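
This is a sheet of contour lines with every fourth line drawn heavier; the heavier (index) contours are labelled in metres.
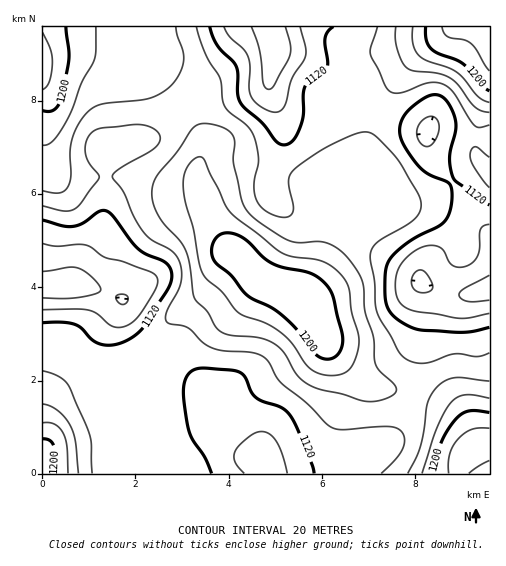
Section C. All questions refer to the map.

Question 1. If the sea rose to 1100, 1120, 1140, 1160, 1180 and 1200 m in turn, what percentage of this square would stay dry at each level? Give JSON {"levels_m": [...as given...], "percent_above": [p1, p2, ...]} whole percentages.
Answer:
{"levels_m": [1100, 1120, 1140, 1160, 1180, 1200], "percent_above": [91, 78, 50, 28, 15, 7]}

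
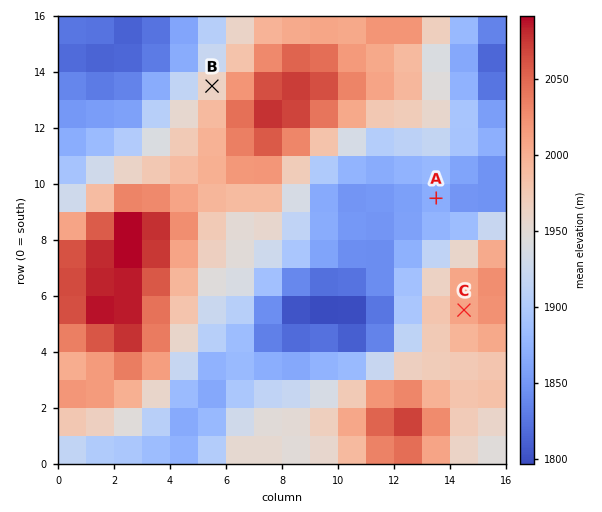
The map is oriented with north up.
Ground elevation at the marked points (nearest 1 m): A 1872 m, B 1962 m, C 2008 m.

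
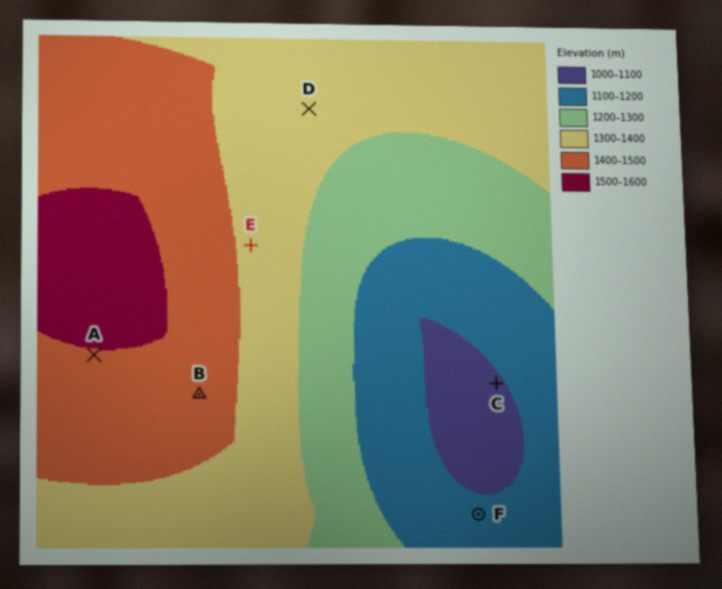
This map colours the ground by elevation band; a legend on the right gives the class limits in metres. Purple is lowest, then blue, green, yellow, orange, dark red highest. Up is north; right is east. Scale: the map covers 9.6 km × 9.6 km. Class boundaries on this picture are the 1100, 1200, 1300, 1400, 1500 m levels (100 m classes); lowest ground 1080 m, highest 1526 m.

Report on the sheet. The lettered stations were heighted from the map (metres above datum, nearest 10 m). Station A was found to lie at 1500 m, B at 1450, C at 1090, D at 1340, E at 1380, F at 1110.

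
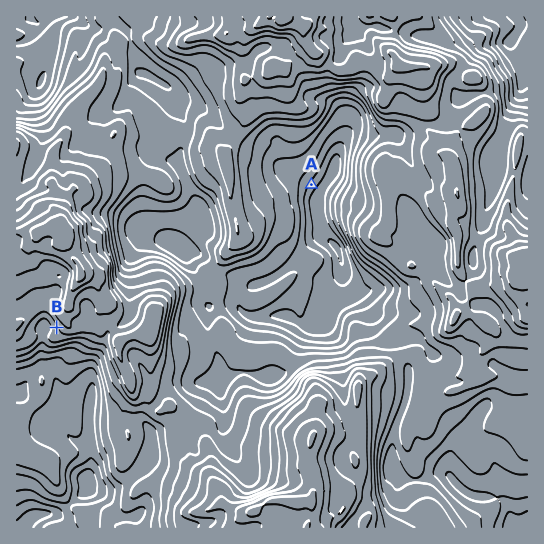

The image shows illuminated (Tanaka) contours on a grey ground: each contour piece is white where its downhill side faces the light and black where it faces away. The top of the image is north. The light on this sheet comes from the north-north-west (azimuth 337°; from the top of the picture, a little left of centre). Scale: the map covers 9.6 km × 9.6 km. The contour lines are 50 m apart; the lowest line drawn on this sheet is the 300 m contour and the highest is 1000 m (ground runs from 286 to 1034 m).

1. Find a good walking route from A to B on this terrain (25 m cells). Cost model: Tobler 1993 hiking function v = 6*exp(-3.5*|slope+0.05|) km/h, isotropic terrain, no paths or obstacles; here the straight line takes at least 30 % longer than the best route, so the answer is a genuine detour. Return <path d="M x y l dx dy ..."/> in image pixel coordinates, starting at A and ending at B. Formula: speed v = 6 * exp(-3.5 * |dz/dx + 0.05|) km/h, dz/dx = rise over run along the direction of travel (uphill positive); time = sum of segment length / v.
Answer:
<path d="M311 185l-8 8-5 10 0 7-7 13-8 8-2 2-22 21-40 20-1 1-5 3-2 3-4 4-5 2-7 0-24-12-5 0-5 3-7 7-8 4-11 10-5 11-13 13-6 3-21 0-16 8-11 0-2-1-3-3-1-3"/>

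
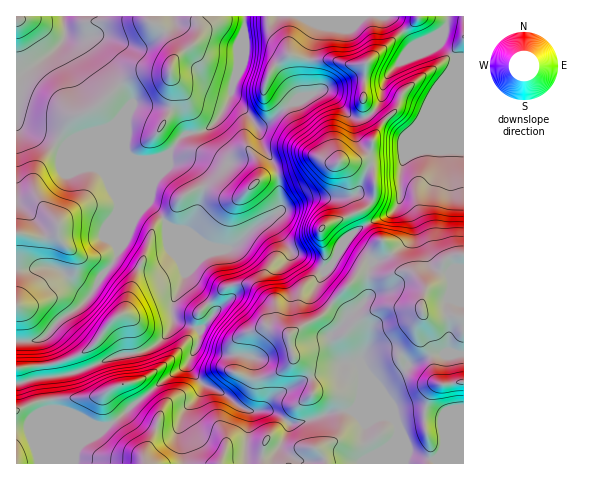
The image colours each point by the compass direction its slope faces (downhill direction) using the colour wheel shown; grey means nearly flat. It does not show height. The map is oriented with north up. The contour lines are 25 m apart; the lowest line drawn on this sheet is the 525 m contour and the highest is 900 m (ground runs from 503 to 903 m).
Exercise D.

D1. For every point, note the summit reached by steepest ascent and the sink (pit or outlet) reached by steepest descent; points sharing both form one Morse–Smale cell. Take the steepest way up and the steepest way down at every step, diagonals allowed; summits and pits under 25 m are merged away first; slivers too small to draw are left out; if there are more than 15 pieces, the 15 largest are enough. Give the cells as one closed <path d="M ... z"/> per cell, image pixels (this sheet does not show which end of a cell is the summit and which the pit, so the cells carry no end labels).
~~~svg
<path d="M203 188l-8 1-10 5-7 7-4 9-10 8 21 55-13 29 0 14 7 7 21 7-3 17-8 14 0 4 8 13 6 7 21 9 20 15 8 3 19 0 8 3 9 8 16-1 38-12 35 2 14 5 7 8 1 7-4 7 1 25 67 0 0-110-33 2-21 9-13 10-28 15-7 8 1-23-2-10-3-3-16-1-10-18-1-8 13-12 4-8 10-6 10-11 0-20 5-16 12-3 6-4-6-13-12-10-4-7-5 1-17 13-12 21-8 10-32-16-24-33-6 0-8 5-26 22-20-1-15-6-18-11 12 0 8-16z"/><path d="M244 16l-47 0 1 23-23 20-7 14-27 0-12 5-32 28-24 10-8 9-8 16 30 14 39 0 10 5 19 0 12-5 16-20 19-3 7-4 9-9 13-23 3-16 10-21z"/><path d="M196 16l-132 0 1 22-3 5-26 21-14 9-6 2 0 47 13 10 27 9 17-25 24-10 32-28 12-5 27 0 7-14 23-20 1-13z"/><path d="M59 142l-3 1-13 17-8 16 1 19 12 18 10 10 0 8-13 7-28-5-1 37 24-3 15 1 7 4 16 17 12 6 11-19 12-13 35-87 13-17-25 1-10-5-39 0z"/><path d="M463 254l-9 1-9 5-7 17-12 13-6-10-8-7-9-3-12-15-19 7-5 16 0 20-10 11-10 6-4 8-13 12 1 8 9 18 17 1 3 3 2 10-1 23 7-8 28-15 13-10 21-9 34-2z"/><path d="M204 385l-8 14-12 12-5 13-1 9 7 31 210-1 0-23-10 9-13 6-7-16 0-14-14-15-17 2-26 9-20 2-9-8-8-3-19 0-8-3-20-15z"/><path d="M463 57l-8 2-5 14-19 25-5 15-10 16-15 40-1 35 9 12 3 15-4 10-18 14 13 15 9 3 6 5 8 12 12-13 7-17 19-7z"/><path d="M326 91l-6 0-21 8-12 7 9 20 14 21 12 11-9 0-18 12-18 5 4 35 30-12 32 0 17-4 11 8 3-5 1-11-3-21-7-4-14 0 10-1 9-7 10-29-9-10-9 5-12-3-12-15z"/><path d="M174 319l-9 17-20 15-27 5-48 18-21 2-1 12 2 19 7 6 24 9 8 0 13 5 10-4 22-20 55-41 8-15 3-17-19-6z"/><path d="M164 219l-11 10-7 26-17 39-3 17-18 14-16 21-10 7-27 11-38 4 0 16 22-6 31-4 48-18 23-4 11-5 13-11 9-14-2-20 13-29z"/><path d="M164 156l-9 9-7 11-30 77-8 13-9 10-13 22-11 11-16 9-15 18-10 4-20 2 1 26 38-4 27-11 10-7 16-21 18-14 3-17 17-39 7-26 10-11-15-16 5-20z"/><path d="M442 31l-15 9-14 14-13 8-11 11-5 10-3 16-9 14 7 9 1 4-7 13-3 14-12 7 7 1 7 4 3 21-3 15 16 10 7-1 5-9 2-37 14-35 21-41 13-15 5-11 0-5-15-14z"/><path d="M188 362l-54 41-12 13-24 18-14 7-8 11-2 11 109 1 0-16-5-15 3-14 5-12 10-8 7-11 0-4-10-10z"/><path d="M389 16l-85 0 13 9-9 38 0 32 18-4 12 10 12 15 6 3 12-3 3-3-7-10 1-37 38-34z"/><path d="M230 96l-7 16-14 16-12 5-11 1-9 7-8 12 0 9 16 1 4 2 9 9 6 14 5 0 20 10 8 0 22-19 18-6-15-28-6-20z"/>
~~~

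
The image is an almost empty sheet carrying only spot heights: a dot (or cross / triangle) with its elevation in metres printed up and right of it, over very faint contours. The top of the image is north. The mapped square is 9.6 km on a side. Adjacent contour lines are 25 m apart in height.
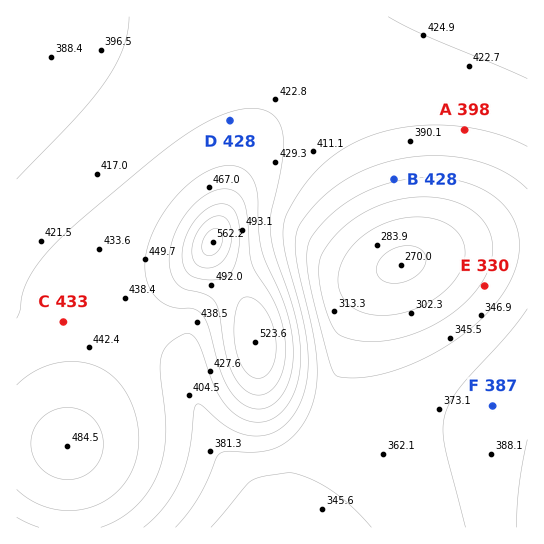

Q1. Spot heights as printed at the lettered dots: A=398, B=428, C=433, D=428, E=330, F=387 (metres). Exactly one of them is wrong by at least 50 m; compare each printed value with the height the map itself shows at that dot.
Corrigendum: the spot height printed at B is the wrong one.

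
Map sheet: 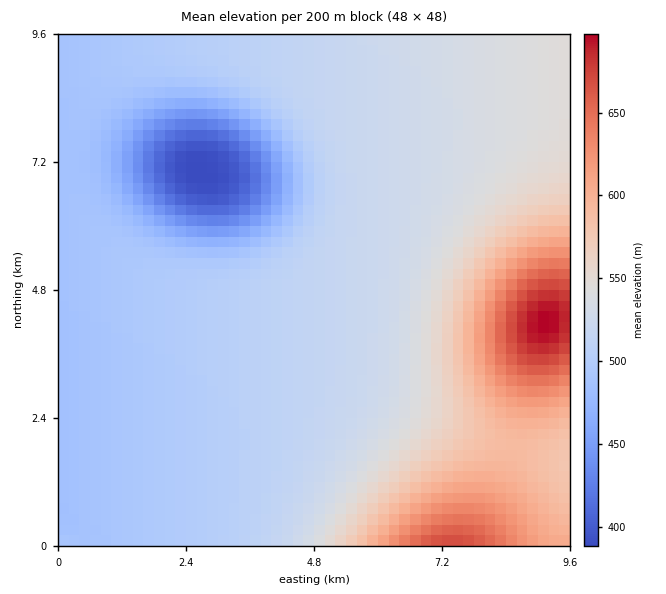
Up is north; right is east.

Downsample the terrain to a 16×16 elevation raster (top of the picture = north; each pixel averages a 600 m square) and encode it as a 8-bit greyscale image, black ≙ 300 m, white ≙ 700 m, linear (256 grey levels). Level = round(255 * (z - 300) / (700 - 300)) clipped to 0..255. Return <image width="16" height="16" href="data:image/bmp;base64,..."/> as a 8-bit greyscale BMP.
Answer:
<image width="16" height="16" href="data:image/bmp;base64,Qk02BQAAAAAAADYEAAAoAAAAEAAAABAAAAABAAgAAAAAAAABAAATCwAAEwsAAAABAAAAAAAAAAAAAAEBAQACAgIAAwMDAAQEBAAFBQUABgYGAAcHBwAICAgACQkJAAoKCgALCwsADAwMAA0NDQAODg4ADw8PABAQEAAREREAEhISABMTEwAUFBQAFRUVABYWFgAXFxcAGBgYABkZGQAaGhoAGxsbABwcHAAdHR0AHh4eAB8fHwAgICAAISEhACIiIgAjIyMAJCQkACUlJQAmJiYAJycnACgoKAApKSkAKioqACsrKwAsLCwALS0tAC4uLgAvLy8AMDAwADExMQAyMjIAMzMzADQ0NAA1NTUANjY2ADc3NwA4ODgAOTk5ADo6OgA7OzsAPDw8AD09PQA+Pj4APz8/AEBAQABBQUEAQkJCAENDQwBEREQARUVFAEZGRgBHR0cASEhIAElJSQBKSkoAS0tLAExMTABNTU0ATk5OAE9PTwBQUFAAUVFRAFJSUgBTU1MAVFRUAFVVVQBWVlYAV1dXAFhYWABZWVkAWlpaAFtbWwBcXFwAXV1dAF5eXgBfX18AYGBgAGFhYQBiYmIAY2NjAGRkZABlZWUAZmZmAGdnZwBoaGgAaWlpAGpqagBra2sAbGxsAG1tbQBubm4Ab29vAHBwcABxcXEAcnJyAHNzcwB0dHQAdXV1AHZ2dgB3d3cAeHh4AHl5eQB6enoAe3t7AHx8fAB9fX0Afn5+AH9/fwCAgIAAgYGBAIKCggCDg4MAhISEAIWFhQCGhoYAh4eHAIiIiACJiYkAioqKAIuLiwCMjIwAjY2NAI6OjgCPj48AkJCQAJGRkQCSkpIAk5OTAJSUlACVlZUAlpaWAJeXlwCYmJgAmZmZAJqamgCbm5sAnJycAJ2dnQCenp4An5+fAKCgoAChoaEAoqKiAKOjowCkpKQApaWlAKampgCnp6cAqKioAKmpqQCqqqoAq6urAKysrACtra0Arq6uAK+vrwCwsLAAsbGxALKysgCzs7MAtLS0ALW1tQC2trYAt7e3ALi4uAC5ubkAurq6ALu7uwC8vLwAvb29AL6+vgC/v78AwMDAAMHBwQDCwsIAw8PDAMTExADFxcUAxsbGAMfHxwDIyMgAycnJAMrKygDLy8sAzMzMAM3NzQDOzs4Az8/PANDQ0ADR0dEA0tLSANPT0wDU1NQA1dXVANbW1gDX19cA2NjYANnZ2QDa2toA29vbANzc3ADd3d0A3t7eAN/f3wDg4OAA4eHhAOLi4gDj4+MA5OTkAOXl5QDm5uYA5+fnAOjo6ADp6ekA6urqAOvr6wDs7OwA7e3tAO7u7gDv7+8A8PDwAPHx8QDy8vIA8/PzAPT09AD19fUA9vb2APf39wD4+PgA+fn5APr6+gD7+/sA/Pz8AP39/QD+/v4A////AHh5e36Ag4iPnLDI3OPczMF3eXx+gIOGjJSis8PMy8K5d3l8foCDhomPl6KvuLy6tHd5fH6Bg4WIjJGZoq63u7h3eXx+gYOFiIuPlJ6tv8vJd3p8foGDhoiLjpOdsczi4nd6fH6Bg4aIi42SnbPV8vd3enx/gYOGiIuNkpuvz+74eHp8fn+BhIiLjZGYpr7Y43h6eXJsbXiDio2QlZ2svcZ4dmpVSUxgeoiNkJOYoKmvd3FaQTk/VXaIjZCSlpqeondxW0U/SGJ9io2QkpWYm554dmxgXWd5houOkJKVl5qceHp6eXp/hYmLjpCSlZeanHh7fX+ChIeJi46QkpWXmpw="/>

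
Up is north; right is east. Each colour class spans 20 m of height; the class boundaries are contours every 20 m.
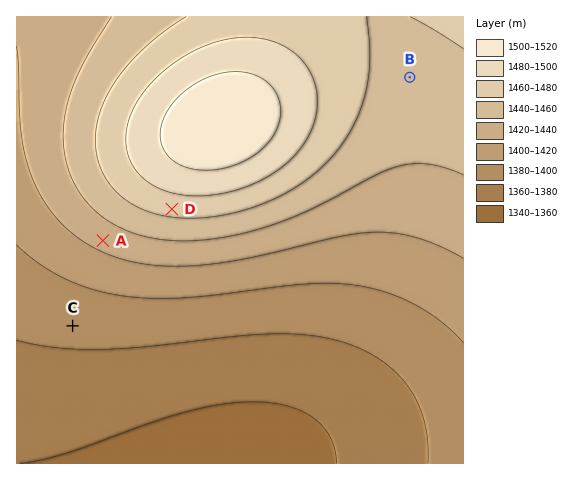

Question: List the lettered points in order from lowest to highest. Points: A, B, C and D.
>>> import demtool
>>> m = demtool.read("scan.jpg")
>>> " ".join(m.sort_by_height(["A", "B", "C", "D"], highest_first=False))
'C A B D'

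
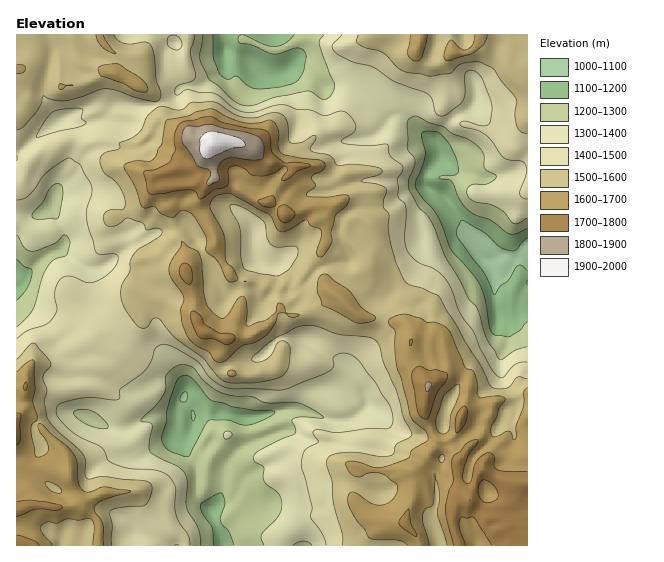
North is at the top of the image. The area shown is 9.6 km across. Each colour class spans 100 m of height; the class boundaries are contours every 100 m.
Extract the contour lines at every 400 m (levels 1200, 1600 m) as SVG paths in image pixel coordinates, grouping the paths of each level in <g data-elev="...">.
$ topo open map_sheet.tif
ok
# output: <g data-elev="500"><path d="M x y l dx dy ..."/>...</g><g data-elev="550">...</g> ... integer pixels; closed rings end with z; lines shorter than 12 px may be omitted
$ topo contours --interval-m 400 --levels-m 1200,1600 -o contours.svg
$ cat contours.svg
<g data-elev="1200"><path d="M213 545l-1-17-9-15-3-8 3-3 18-9 2 3 2 7-4 13 0 5 8 11 5 13"/><path d="M183 456l-16-7-4-5-1-5 4-18 0-9 5-15 6-16 5-5 5 0 4 2 16 19 6 4 22 6 40 5-9 7-17 6-7 0-15-5-18 0-19 35-3 2z"/><path d="M527 322l-8 9-10 6-14-2-4-3-6-33-6-15-8-12-20-22-13-34-22-28 0-7 9-25-3-20 1-4 6-1 9 1 12 13 7 15 1 12-4 3-11 0-4 2 1 2 11 2 9 19 7 9 8 6 15 5 20 14 7 0 10-6"/><path d="M17 259l8 8 6 2 1 3-5 16-10 12"/><path d="M242 35l-4 3 1 5 15 3 16 7 9 1 16-6 8 1 3 4 0 4-2 14-5 8-5 4-11 3-24 3-10-3-12-10-8 4-3-1-7-6-5-13-1-25"/><path d="M294 35l-9 9-11 3-9-2-23-10"/></g><g data-elev="1600"><path d="M52 545l-11-14 0-4 2-3 6-2 8 1 10-4 12 1 10-2 3 2 2 5-1 20"/><path d="M104 545l-1-20-2-6-6-7-1-5 8-7 25-7 3-1 0-1-25-4-15 5-7-1-5-8-1-20-3-8-7-8-16-13-8-9-4-2-1 2 0 4 9 12 2 8-2 3-4 4-5 1-3-1-4-27 0-4 6-4 0-4-4-16 2-13-1-27-1-1-4 1-12 11"/><path d="M429 545l-7-28 3-7 6-3 2-3 2-25-1-6 5 20-1 22 9 30"/><path d="M54 492l-7-5-2-4 1-2 11 4 5 6-3 2z"/><path d="M441 462l-2-5 2-2 2 0 1 5-1 2z"/><path d="M441 433l-4-4-1-8 6-22 4-6 12-9 2 1-1 8-8 22-2 14-3 4z"/><path d="M527 388l-4 4 0 15-7 18-1 14-1 1-1-1-2-6-2-2-12 5-4 1-2-4 0-6 6-10 2-9 6-9-6-3-17 2-4-2 0-11-3-12-2-3-8-3-14-32-4-6-10-6-10 0-6-5-15-4-9 2-8 4 0 4 6 7 0 17 2 17 5 15 8 35 4 6 12 11 2 7-2 3-15 9-1 5-3 3-20 7-10 2-22-7-9 2 3 8 5 5 5 1 10-4 10 0 7 3 9 7 3 5-4 10-9 6-6 1-6-1-20-12-4 2-1 7 6 15 11 13 4 8 6 3 23 0 7 3 3 2"/><path d="M229 376l5 0 2-1 0-3-3-2-4 1-2 2z"/><path d="M216 361l5 1 4-1 16-14 14-5 11-7 9-11 4-11 6 0 8 5 6-3-13-2-2-8-5-2-2 2-1 7-8 7-21 7-1-2 1-12-1-11-1-4-3-1-5 4-11 16-4 2-3-1-6-5-7-9-3-12-1-30-3-8-17-12-1 6-11 16-1 6 2 8 13 20-3 12 1 15 8 16 7 6 12 6z"/><path d="M356 323l14-1 5-2 1-3-14-9-15-19-20-14-4-1-2 1-3 5-1 9 5 16z"/><path d="M228 281l6 1 4-3-5-11-7-7-2-26-14-27 0-5 5-7 15-3 16 9 23 13 8 14 4 3 8-2 14-9 4-1 3 5 9 4 2 2 0 6-4 15 1 4 3 1 4-3 7-11-1-11 4-16 11-11 3-8-4-2-18 2-20-1 0-4 8-5 0-3-3-5 0-3 11-6 2-6-6-4-20-2-17-5-4-6 0-18-5-8-4-1-11 3-15-1-12-3-16-9-5-1-13 3-9 4-21 4-5 24-8 15-5 2-16 0-8 3-1 3 10 18 6 19 3 4 11-1 7 6 10 5 3-1 8-7 7 2 4 3 13 22 1 15 11 9z"/><path d="M141 92l5 0 2-1-3-8-7-7-19-12-14 1-7 3 3 8 22 7 10 6z"/><path d="M60 89l2 0 4-3 7-1-12-1-2 3z"/><path d="M17 73l6-1 3-4-3-3-6 0"/><path d="M96 35l2 6 4 6 13 7-12-19"/><path d="M410 35l-3 18 3 6 7 2 3-1 2-3 5-22"/><path d="M475 35l-2 9-7 6-5-1-8-8-3-1-5 11 0 8 5 2 23-8 10-8 5-10"/></g>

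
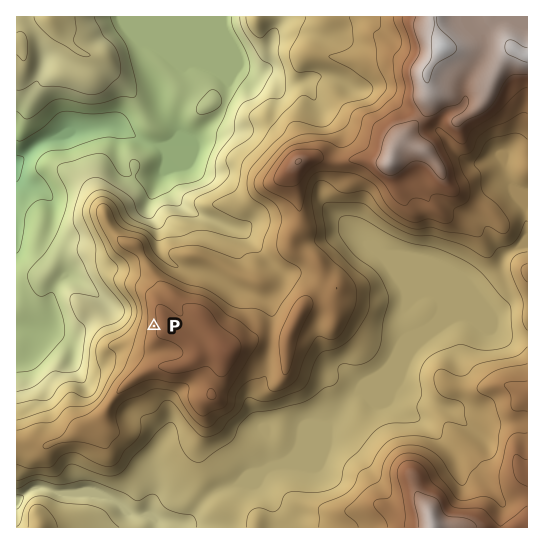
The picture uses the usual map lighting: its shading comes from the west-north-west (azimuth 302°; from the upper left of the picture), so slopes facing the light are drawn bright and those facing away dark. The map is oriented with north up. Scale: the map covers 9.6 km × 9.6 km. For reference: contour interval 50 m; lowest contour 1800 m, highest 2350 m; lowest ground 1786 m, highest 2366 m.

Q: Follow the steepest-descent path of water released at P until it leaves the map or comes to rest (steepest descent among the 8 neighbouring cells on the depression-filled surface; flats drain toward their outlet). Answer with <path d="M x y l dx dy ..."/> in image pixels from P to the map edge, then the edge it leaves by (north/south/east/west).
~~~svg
<path d="M154 326l-15 0-9-9-7-2-10-5-23-23-1 0-4-4-12-6-6 0-6 2-6 6-2 5 0 4-2 1 0 27-1 3-5 5-3 0-1 1-8 0-2-1-6 0-2-1-6 0"/>
exit: west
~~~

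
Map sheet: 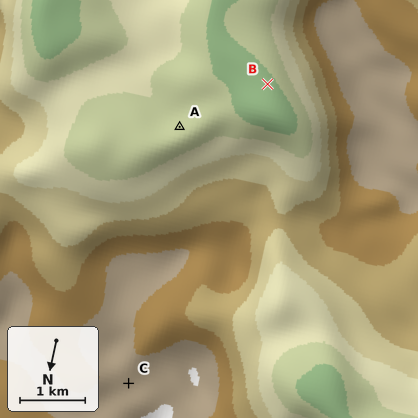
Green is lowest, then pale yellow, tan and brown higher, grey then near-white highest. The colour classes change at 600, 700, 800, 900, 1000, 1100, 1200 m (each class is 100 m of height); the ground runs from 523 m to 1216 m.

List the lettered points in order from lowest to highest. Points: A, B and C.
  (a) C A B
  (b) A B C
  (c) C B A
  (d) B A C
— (d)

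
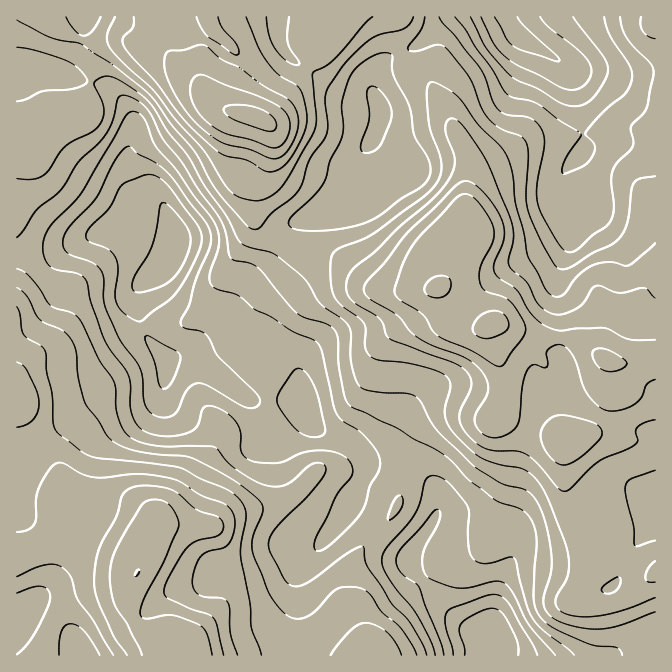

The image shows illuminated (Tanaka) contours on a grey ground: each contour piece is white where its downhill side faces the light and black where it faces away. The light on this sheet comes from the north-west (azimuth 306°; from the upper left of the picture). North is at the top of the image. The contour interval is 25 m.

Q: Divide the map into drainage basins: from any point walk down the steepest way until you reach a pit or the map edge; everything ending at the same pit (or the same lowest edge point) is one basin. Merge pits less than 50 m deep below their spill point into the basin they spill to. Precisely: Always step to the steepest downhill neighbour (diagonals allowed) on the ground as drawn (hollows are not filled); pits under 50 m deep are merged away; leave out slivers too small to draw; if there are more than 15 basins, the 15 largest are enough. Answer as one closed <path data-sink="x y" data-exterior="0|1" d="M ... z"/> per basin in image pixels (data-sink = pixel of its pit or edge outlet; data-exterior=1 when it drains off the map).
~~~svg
<path data-sink="170 257" data-exterior="0" d="M125 41l-18 7-9 9-5 13-7 37-4 7-40 9-26 9 0 270 7 18 6 13 25 27 5 12 5 26 13-4 33 2 22 7 17 12 2 12-5 15-2 18-13 24-3 11 3 20 3 7 11 11 12 5 13-2 9 2 7 10 1 8 180 0 1-12-7-27-3-10-12-19 3-18 14-23 31-35 5-10 9-40 13-29 9-9 15-6 15-2 32 3 6-4 6-15 0-23-13-40 0-12-9-1-12-6-30-30-20 3-42-3-14-9-19-16-18-10-35-7-28-15-8-11-2-17 2-1 0-19 10-18 7-23 0-9-4-8-14-9-25-5-11-5-8-6-10-15-36-34-6-3-21-2z"/><path data-sink="520 37" data-exterior="0" d="M655 16l-333 0-3 2-3 15 8 14-8 6-10 19-25 35-9 11-6 2 7 13 0 9-7 23-10 18-2 29 5 15 25 16 21 6 22 4 13 6 34 27 30 5 16 0 20-3 30 30 12 6 16-1 14 6 33 7 25 2 44 25 25 0 16-4z"/><path data-sink="488 655" data-exterior="1" d="M498 323l-4 0-3 2 0 12 13 40 0 23-6 15-6 4-32-3-15 2-15 6-9 9-13 29-9 40-5 10-31 35-14 23-3 18 12 19 3 10 7 27 0 11 287 1 1-296-42 3-39-24-63-10z"/><path data-sink="22 615" data-exterior="0" d="M98 494l-21 0-13 4-3 2-2 24-5 10-10 10-28 13 0 98 169 1 1-8-7-10-4-2-18 2-12-5-11-11-5-12-1-15 3-11 13-24 2-18 5-15-2-12-17-12z"/>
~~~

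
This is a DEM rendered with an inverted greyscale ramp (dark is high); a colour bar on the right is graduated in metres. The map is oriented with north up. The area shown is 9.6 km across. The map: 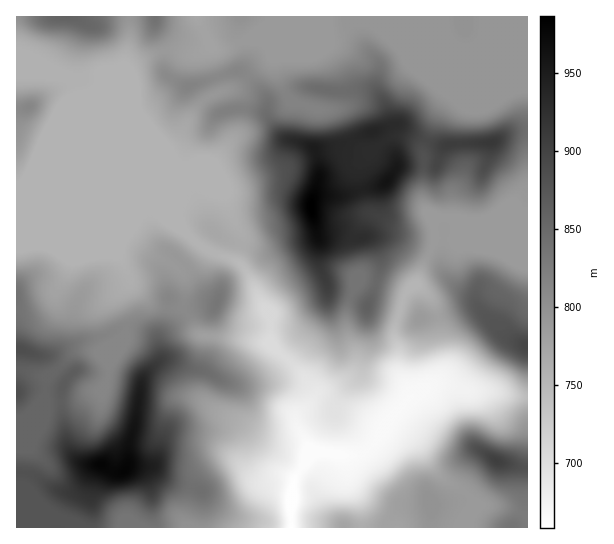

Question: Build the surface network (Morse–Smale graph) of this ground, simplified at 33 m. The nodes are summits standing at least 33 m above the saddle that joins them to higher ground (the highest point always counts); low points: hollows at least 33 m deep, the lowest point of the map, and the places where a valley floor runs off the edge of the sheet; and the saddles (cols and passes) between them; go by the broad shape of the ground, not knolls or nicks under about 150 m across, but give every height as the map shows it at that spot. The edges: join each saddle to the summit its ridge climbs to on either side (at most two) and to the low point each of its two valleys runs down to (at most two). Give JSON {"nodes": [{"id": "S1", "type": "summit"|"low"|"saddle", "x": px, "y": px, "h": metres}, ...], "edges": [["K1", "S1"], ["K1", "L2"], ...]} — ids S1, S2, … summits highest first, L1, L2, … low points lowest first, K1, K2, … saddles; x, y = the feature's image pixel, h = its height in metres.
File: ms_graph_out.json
{"nodes": [
{"id": "S1", "type": "summit", "x": 311, "y": 207, "h": 987},
{"id": "S2", "type": "summit", "x": 101, "y": 465, "h": 980},
{"id": "S3", "type": "summit", "x": 497, "y": 461, "h": 905},
{"id": "S4", "type": "summit", "x": 526, "y": 345, "h": 897},
{"id": "S5", "type": "summit", "x": 67, "y": 17, "h": 859},
{"id": "S6", "type": "summit", "x": 155, "y": 18, "h": 840},
{"id": "S7", "type": "summit", "x": 29, "y": 107, "h": 814},
{"id": "L1", "type": "low", "x": 291, "y": 527, "h": 658},
{"id": "K1", "type": "saddle", "x": 163, "y": 51, "h": 788},
{"id": "K2", "type": "saddle", "x": 431, "y": 251, "h": 787},
{"id": "K3", "type": "saddle", "x": 61, "y": 74, "h": 759},
{"id": "K4", "type": "saddle", "x": 191, "y": 239, "h": 755},
{"id": "K5", "type": "saddle", "x": 291, "y": 517, "h": 660}],
"edges": [["K1", "S1"], ["K1", "S6"], ["K1", "L1"], ["K2", "S1"], ["K2", "S4"], ["K2", "L1"], ["K3", "S5"], ["K3", "S7"], ["K3", "L1"], ["K4", "S1"], ["K4", "S2"], ["K4", "L1"], ["K5", "S2"], ["K5", "S3"], ["K5", "L1"]]}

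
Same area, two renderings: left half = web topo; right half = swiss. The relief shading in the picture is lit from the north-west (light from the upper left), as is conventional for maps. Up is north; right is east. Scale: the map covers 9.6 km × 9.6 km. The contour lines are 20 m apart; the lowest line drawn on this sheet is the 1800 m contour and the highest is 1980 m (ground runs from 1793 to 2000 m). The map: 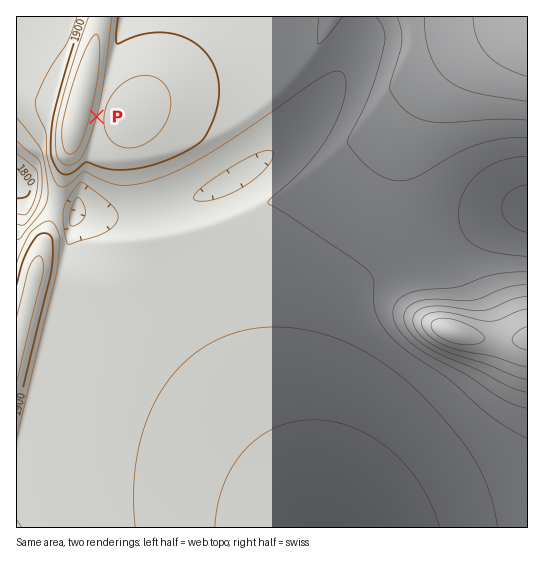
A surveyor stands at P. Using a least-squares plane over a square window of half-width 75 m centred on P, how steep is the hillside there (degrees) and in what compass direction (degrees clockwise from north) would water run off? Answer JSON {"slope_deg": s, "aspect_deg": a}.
{"slope_deg": 5, "aspect_deg": 106}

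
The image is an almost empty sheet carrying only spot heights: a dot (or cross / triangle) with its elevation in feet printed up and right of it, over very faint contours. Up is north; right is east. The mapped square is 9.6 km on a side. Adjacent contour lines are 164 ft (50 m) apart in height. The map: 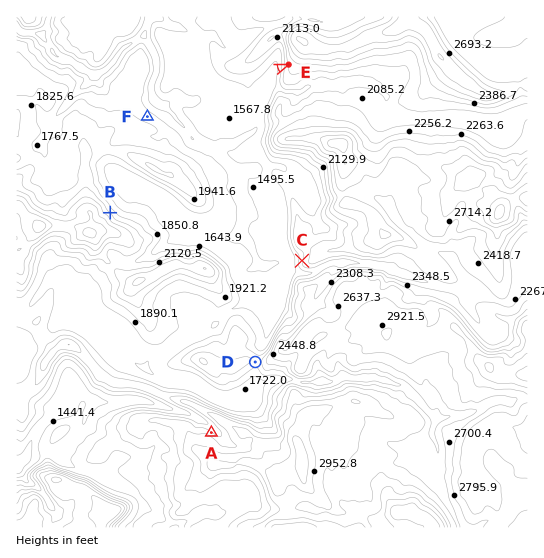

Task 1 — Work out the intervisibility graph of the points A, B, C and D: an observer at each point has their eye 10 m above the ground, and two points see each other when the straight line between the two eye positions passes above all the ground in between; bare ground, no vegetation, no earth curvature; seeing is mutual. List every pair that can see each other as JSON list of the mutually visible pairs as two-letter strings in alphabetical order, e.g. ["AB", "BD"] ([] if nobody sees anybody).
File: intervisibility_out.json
["BC", "CD"]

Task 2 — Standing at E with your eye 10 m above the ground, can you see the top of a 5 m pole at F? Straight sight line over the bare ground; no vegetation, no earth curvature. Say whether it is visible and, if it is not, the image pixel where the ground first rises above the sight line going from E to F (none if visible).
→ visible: true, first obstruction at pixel None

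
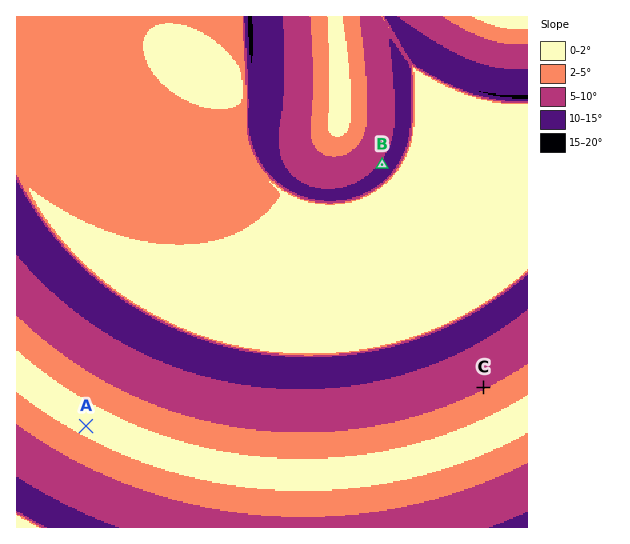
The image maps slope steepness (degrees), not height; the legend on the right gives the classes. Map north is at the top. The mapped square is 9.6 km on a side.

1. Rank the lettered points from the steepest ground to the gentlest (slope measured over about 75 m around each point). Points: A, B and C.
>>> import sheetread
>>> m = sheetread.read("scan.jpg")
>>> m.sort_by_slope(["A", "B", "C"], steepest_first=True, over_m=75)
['B', 'C', 'A']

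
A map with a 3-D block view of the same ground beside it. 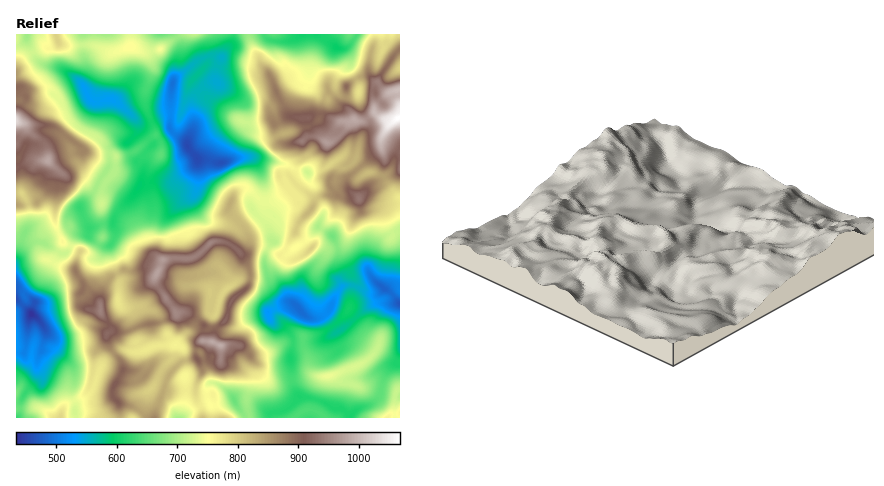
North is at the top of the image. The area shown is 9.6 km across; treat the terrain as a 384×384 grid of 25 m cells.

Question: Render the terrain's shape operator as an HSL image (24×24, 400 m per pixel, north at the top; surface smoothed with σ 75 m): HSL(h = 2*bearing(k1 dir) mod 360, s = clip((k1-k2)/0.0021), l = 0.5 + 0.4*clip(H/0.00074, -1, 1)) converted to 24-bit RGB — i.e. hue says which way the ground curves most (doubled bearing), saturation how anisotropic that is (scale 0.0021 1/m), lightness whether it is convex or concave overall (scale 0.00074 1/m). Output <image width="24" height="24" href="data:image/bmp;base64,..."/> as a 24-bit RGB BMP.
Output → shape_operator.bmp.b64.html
<image width="24" height="24" href="data:image/bmp;base64,Qk32BgAAAAAAADYAAAAoAAAAGAAAABgAAAABABgAAAAAAMAGAAATCwAAEwsAAAAAAAAAAAAATmbZqtzs0ZmJcDKQdItgljhs1+22PLbu17d3mCWCNXN+dNI4Ypg1fxshyHlFUzU8R3Q7p1tqfpGzh3REeEU5GlkYPYI01F+KEbaQJFZ1xHJxh0GstmO1lWzU2OFtU1YtOXRG3JurPEmiccday75vJg0Wr5BDnGtsar6eSDVnf0gtkXlPYZiinMrFLIaNyMVfkMaHKR9Jq6hZhkKfzJpnKG538sC/fXjBOZOs3KdyExgm/2kxXBcITMV7V7iwhs+NTGKnXzSitsbfzsrugn/Dkq5UQYKERraZfTpLQ1N2UJGLmi5l071xHjYst/exVjGh2ZLKRWrCkQ/6pfCn0ansb2TDPczUkdvJNkZbNE5ugbddL2AuxVm34qTUxXdbJ3tMSWyKUqCuQTNfl0hgup926r6XXYAYPEcjU24heXU6GQwn/q2qz/z3xbP11PXuUkOdx2/bPGKrcaZiUlePX0+Qd39Z5Lq3a76GO2aDnDZxSiJDtKNDRaFTweeitajlllPpxLPpTBI+EKYwJfso/xpFFl0C1MZTMC6PiSVUluDkpWbb1VDIMm9FfaSoo9K34rXQcC5yZix3STWJ5Luxa73iy/3JNhlBZXQ8fSAx4Gr02uHxKcFpCgkq/+jMR2MeGw8kTtNGSiAYZFAhHVsz2pWWNJxQdqRJk0w7viE4R0AYHUdLx+usT7Zw8tC1GQ40vFNKJ1Fq0PvYZkV5xkmOG0Vf/8zY6GhpL158LlsrX1s5rIlULn9PXMxXqo6EUYmCkSxOmTp9u9PONFSKh+RlguHR3HqpLiBxf1eo9ezVV445UEQziGRPb5J1ET0V/+LMIxedojdwKHVUpcmEWqp4M3k8jcZsVhs7bX5Lb6WVu8qtNaDU4v3OIUM0RYWGsXLblFvR07qP63LXlkPkM6spPmpejEVn5v3OFwUu15fP64/nFpFBt2aAUJhNZEsneFA9fI9TNcq5gL1ynENBFvteyojuE1Mlij5wQbKY1vXdSjjdZirl/8z1VB/Ysffs9dHVBBtzyXSrOXa8+dD7P4HLynKlZUqPbHGuqsLGSnh6jmBthtp4aJM5Kg8V2ryAIWVeeKxdcLRHnju1s1XCI5Vi+YmarR8f0c9uaih/PVdx5tCjKo4iVBY2zmhRUYpQV4xxf6tsTF4yMFsnzPRnL15rgyx7pdg6OX6AgZxnkpFEGz8iVYxGnDGJykE/mM13eLE1fktvVGp70YF93j9mhSapPImM5bifSai5f5Ciby/o13/U7s+ZDC0YIGNc8efaJ2RjWYFcpJqDcWiHQGxBHDU8vY+h9OnXPSdVdHudg2qFU4Ri6n+ubSzaWl3I6/PYQYKGXYSIK0VMhal0t3597snXFn+OspdTr3R4Nm1pmaFlcXZfgJ2hKl2IXry17tDVqp/bZCWjupt8fbWZOyJz0NWNadidL1PN4YnQfSljf17Dr2avnOnD2HGxlEpvMm9twMieWj2IqnRgS7FVVpZ4PFxgElIVcZwwx1dOUBdi27V/sXMyESYfcdglrExUwhxCcDkWCl28QI5+fcaiwY92fzV+2u3xJkTFeK3brE7AaIW2xOW7QCtqeERSgFdLR08aKyQIKhMJ591TwrJQHyJo3e9gDkYfXTKC56qfLbejZ4Q2SsFbtE9Yl/bysyhyvHCScy5YOY2L09WI2yIpUCFYkGiZlVyPo1qJfZvZZ6viQO1i3Gz4c2b389fz5CndDTQn6ciMnnZGweX3UYLZcOlggUMlU4Crsneqon2vYiVaveaETxRmwnl7Q1loa1Kk2+rvREfT2oXJz4LLVtfQRK9kUVHB2bvrt6j8Iq7h99T1pkgYTHc4kVZPdMh3LRcna2YyYSYwq3pir85zJCpaw3x/YYOjTbqydrhdLg4r2tVxa8dmdau5hoDDfS9Wl+FQGgQv9dhzbIQnzejge0K1jNCciTt3TBg0fWU7QXhQcamD27uLCyIzw5qFaJJ4WnJkWDJBfy9Wg8VynO2eX0guQxwyodRn/7qmAwkwwPyJpLn2bqg6i1FEg1AmLQYQTYmTr7CYYZNnN0o359qaFSBOL6M6sIGKWF59SSl0qNK3yfDRvjmyfWyTSoCSm9zFH5KgyjT/5f+ODjMAsz9lpClQoC1jgtLFTmiuqrLCt4vFdpLA3JGZVDu8Vp1dPms2V3FDI1J9ztOwo+iwiWbCdGO3ncOjMF1DgzButDpCFK4H/8zYNEJtoHCqxeixanu/a3+7eoymoneqmbmnV5q77pDjwUeTaZBOWoZkGTc2k/dpVTAYXVwXSFkumIRJdzJFQ20sKqCa6aGlKqeY"/>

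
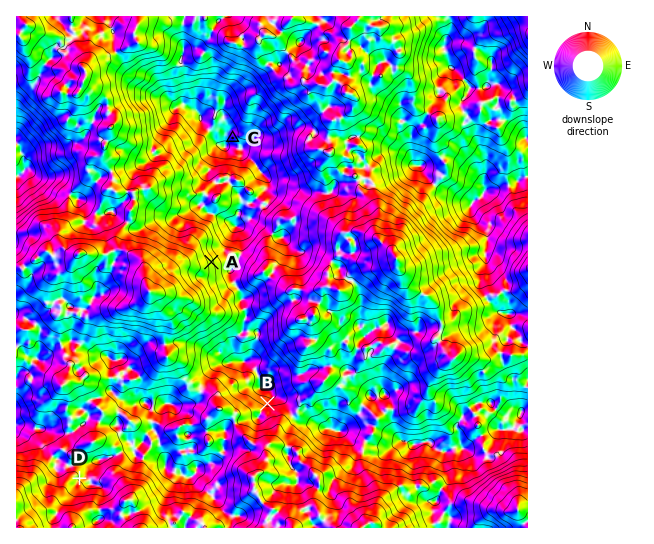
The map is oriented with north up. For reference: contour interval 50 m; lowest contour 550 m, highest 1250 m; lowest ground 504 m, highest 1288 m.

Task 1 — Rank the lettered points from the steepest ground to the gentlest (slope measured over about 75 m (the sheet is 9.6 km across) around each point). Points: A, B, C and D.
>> A B C D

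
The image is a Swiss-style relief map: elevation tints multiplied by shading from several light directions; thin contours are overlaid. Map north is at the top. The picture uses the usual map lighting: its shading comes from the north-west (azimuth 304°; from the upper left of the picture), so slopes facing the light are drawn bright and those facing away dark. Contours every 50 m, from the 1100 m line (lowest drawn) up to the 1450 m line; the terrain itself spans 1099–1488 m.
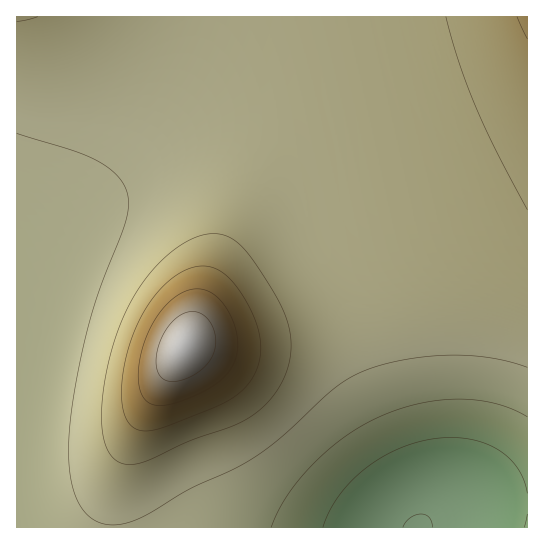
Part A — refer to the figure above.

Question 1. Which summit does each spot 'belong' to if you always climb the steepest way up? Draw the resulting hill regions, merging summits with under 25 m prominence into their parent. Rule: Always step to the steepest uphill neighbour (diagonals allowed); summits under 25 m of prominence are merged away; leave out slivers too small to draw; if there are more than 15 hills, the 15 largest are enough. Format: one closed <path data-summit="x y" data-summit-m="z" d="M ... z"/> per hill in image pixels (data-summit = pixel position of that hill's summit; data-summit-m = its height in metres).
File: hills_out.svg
<path data-summit="185 346" data-summit-m="1488" d="M221 136l-27 0-29 11-34 22-68 54-47 30 1 275 400 0 2-2 2-7 0-14-10-34-32-76-35-97-41-77-14-34-16-22-12-12-22-12z"/><path data-summit="527 17" data-summit-m="1361" d="M527 16l-325 0-3 26-8 25-16 34-16 25-20 25-26 28-39 33-37 26 5-1 21-14 79-62 31-18 21-7 27 0 18 5 14 7 19 15 13 18 28 61 27 47 39 106 40 99 2 11 0 14-4 8 24-10 34-9 31-4 21 0z"/><path data-summit="17 17" data-summit-m="1303" d="M201 16l-185 1 1 234 32-20 40-31 38-35 24-28 24-36 13-27 11-32 2-15z"/>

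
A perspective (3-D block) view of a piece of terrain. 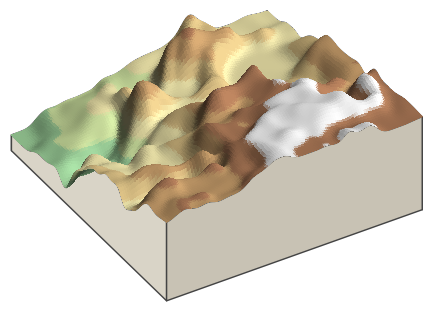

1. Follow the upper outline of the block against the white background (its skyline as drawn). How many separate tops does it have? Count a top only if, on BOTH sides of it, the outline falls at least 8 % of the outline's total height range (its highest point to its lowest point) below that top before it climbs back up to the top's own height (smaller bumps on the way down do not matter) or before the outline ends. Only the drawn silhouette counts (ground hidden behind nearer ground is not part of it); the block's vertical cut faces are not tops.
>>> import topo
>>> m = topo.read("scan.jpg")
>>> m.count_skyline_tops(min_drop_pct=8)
2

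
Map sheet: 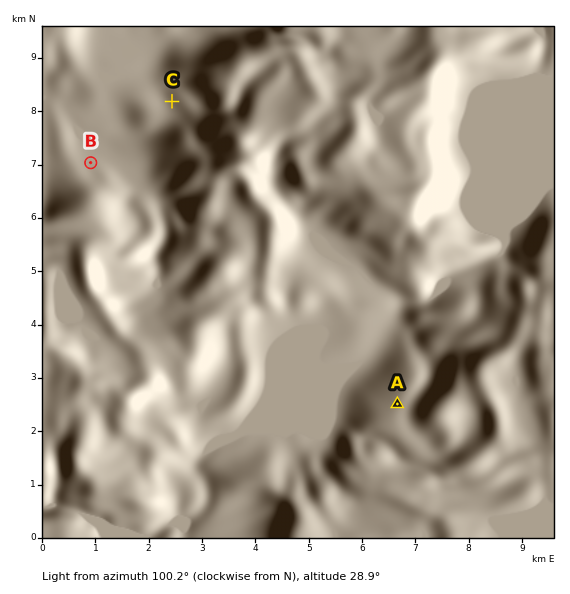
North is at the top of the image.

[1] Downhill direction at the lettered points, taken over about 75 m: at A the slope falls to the NW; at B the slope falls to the N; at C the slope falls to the W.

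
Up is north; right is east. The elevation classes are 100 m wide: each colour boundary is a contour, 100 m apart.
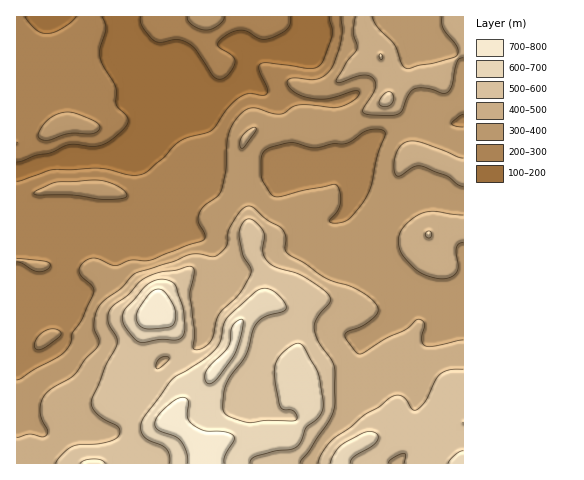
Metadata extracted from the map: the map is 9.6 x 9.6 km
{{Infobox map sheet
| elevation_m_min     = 120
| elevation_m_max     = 790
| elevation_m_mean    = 380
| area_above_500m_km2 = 22.3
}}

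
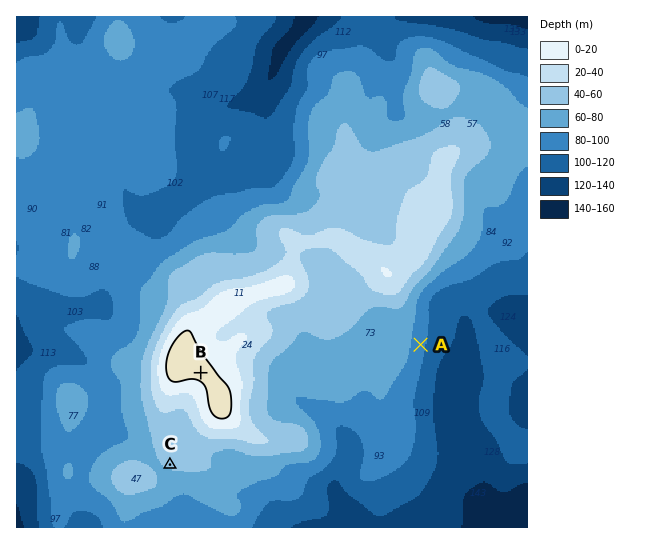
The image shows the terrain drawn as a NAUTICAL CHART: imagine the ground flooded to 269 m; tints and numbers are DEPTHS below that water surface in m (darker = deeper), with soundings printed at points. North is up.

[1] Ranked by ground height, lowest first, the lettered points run A C B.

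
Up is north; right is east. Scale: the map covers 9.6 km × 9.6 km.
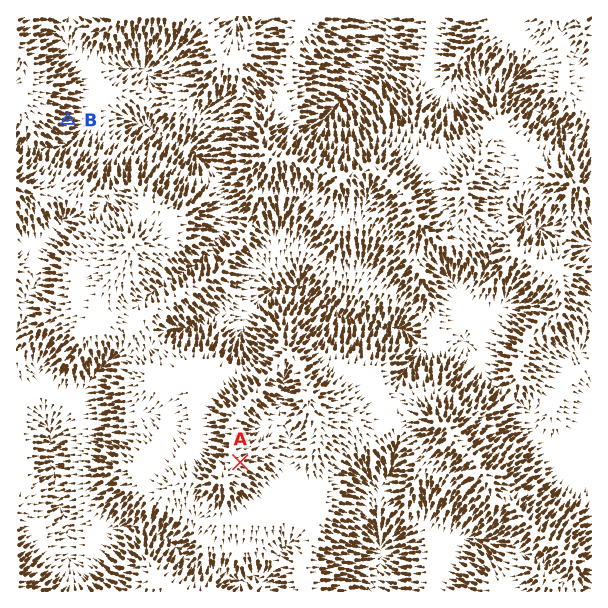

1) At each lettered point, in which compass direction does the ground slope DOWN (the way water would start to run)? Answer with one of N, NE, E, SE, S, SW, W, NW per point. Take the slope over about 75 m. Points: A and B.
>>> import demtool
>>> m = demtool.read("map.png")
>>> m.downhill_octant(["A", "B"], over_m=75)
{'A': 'E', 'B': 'E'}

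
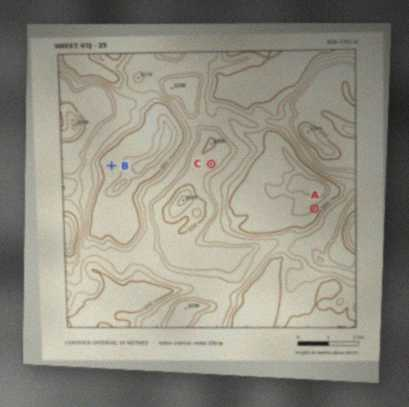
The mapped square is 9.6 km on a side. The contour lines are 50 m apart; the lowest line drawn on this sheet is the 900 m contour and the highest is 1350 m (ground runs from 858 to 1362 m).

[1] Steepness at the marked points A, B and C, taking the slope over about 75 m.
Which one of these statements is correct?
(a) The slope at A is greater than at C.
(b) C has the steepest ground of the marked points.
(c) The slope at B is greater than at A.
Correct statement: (a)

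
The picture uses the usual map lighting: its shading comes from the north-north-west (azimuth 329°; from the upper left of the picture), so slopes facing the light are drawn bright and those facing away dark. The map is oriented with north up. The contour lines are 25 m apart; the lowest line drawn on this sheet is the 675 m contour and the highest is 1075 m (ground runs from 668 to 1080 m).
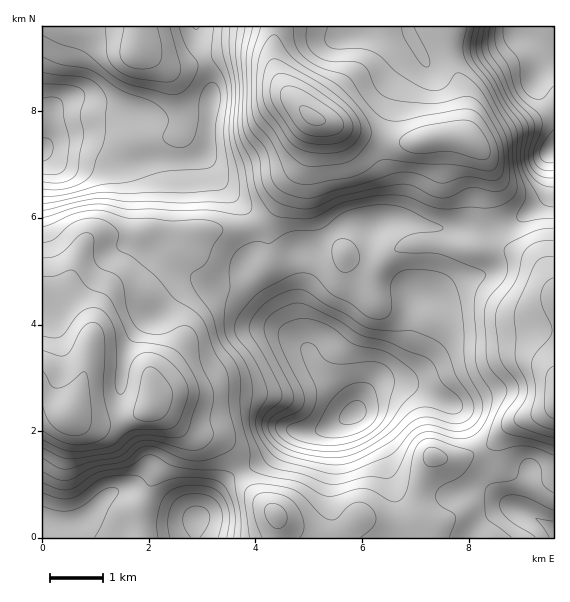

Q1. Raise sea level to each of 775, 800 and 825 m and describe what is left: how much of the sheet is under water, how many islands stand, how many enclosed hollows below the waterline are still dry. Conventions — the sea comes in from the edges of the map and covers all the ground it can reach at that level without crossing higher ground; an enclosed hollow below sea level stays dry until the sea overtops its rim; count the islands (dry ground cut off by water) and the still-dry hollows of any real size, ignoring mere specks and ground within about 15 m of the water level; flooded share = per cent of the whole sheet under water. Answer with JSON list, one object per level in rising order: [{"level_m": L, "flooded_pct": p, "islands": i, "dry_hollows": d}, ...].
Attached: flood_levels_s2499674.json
[{"level_m": 775, "flooded_pct": 8, "islands": 0, "dry_hollows": 1}, {"level_m": 800, "flooded_pct": 13, "islands": 0, "dry_hollows": 1}, {"level_m": 825, "flooded_pct": 17, "islands": 0, "dry_hollows": 1}]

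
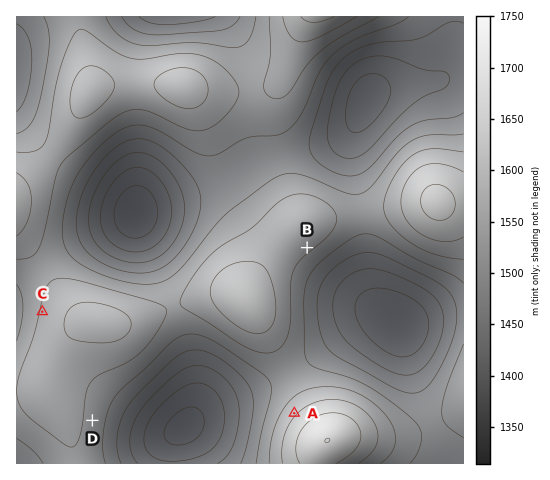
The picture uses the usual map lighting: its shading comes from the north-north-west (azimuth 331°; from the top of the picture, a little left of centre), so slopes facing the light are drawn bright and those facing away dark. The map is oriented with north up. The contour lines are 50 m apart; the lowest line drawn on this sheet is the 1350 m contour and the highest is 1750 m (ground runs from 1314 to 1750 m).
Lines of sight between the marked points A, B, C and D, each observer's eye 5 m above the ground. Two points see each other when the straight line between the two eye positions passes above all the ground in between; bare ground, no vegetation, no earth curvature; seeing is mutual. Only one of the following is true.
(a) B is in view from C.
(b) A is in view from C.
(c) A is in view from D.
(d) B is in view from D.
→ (c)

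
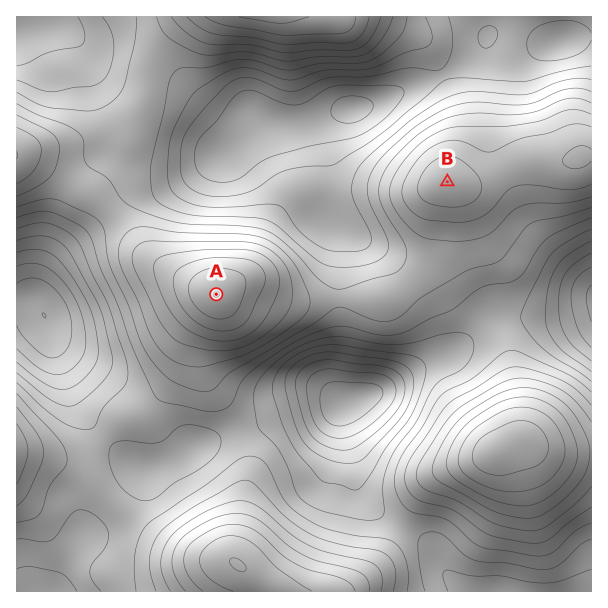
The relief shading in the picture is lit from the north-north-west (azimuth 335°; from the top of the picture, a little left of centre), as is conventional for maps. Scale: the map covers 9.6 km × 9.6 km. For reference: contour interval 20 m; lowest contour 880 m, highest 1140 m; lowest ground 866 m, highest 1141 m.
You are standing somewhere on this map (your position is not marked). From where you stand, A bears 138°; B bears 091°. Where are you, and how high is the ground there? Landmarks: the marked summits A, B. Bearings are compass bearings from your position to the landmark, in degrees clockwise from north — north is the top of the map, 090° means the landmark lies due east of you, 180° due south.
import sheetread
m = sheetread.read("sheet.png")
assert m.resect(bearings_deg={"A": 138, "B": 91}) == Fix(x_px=110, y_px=176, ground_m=1020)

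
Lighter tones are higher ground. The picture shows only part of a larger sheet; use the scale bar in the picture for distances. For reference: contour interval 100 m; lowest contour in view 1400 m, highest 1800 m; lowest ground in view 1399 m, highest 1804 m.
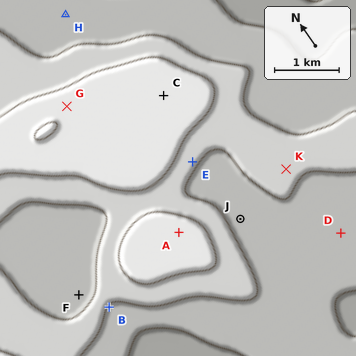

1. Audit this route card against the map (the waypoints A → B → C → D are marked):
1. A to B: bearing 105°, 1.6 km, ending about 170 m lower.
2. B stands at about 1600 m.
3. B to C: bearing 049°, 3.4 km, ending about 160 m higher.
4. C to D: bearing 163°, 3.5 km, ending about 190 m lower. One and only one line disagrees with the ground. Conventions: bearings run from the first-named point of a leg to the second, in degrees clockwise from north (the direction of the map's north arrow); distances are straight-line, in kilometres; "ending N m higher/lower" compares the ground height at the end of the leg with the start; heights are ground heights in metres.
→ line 1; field bearing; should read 258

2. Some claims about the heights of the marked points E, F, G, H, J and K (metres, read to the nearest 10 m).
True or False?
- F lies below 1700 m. True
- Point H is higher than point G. False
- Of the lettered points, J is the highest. False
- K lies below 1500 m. False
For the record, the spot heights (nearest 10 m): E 1620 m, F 1580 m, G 1770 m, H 1530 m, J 1560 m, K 1630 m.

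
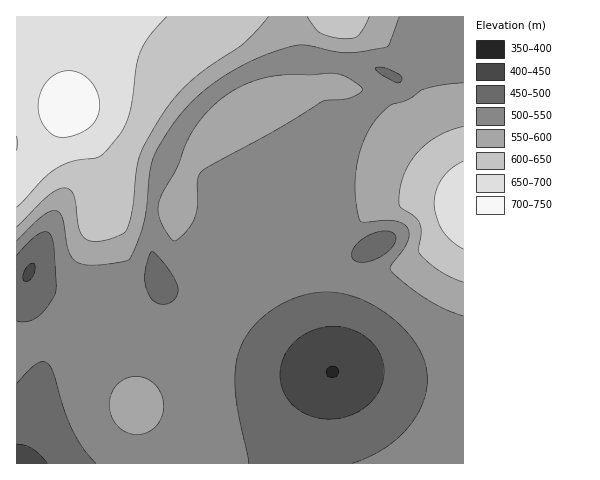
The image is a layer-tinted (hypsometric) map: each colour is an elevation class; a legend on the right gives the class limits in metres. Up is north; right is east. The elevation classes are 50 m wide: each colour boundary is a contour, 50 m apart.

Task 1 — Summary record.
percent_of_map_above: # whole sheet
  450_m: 96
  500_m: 81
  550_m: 37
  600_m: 20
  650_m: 10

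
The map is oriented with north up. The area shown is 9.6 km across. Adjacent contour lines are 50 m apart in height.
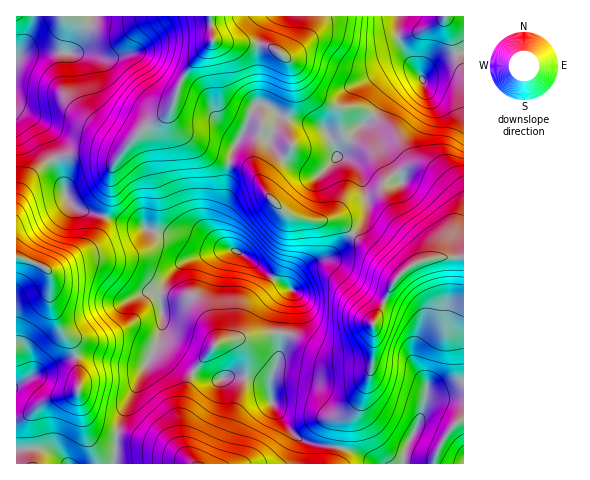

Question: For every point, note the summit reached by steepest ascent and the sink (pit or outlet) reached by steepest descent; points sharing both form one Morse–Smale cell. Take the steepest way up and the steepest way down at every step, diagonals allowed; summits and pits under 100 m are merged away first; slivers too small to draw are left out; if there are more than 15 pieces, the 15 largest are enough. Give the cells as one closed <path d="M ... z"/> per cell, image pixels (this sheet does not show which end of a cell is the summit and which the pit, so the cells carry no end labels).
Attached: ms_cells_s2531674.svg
<path d="M53 158l-13 8-11 12-13 26 0 259 97 1 3-30 5-17 40-82 1-27-2-14 3-9 18-22 20-8 26-5-21-2-25-12-31-5-12-6-62-17-10-12z"/><path d="M171 108l-6 7-20 12-29 31-19-3-29 0-12 2-3 4 9 18 4 17 10 12 62 17 12 6 31 5 25 12 21 2-37 9-9 4-14 16-7 15 2 36-4 14 22 20 21 12 12 4 7 0 8-4 21 2 13 4 6 7 2 5 0-12 10-28 3-45 8-19-25-16-22-19-14-6-9-7-4-10-1-9 9-24 5-37-19-6-29-22-10-11z"/><path d="M463 16l-157 0-2 17-3 8-15 15-24-12-49-4-24 28-11 19-8 26 2 10 10 11 22 17 12 7 13 4 24-53 4-4 7 0 16 11 41 11 9 10 7 20 14-21 22-19 13-21 7-8 19-10 9 1 5-8 12-11 26-8z"/><path d="M210 16l-193 0-1 89 24 21 13 32 15-3 29 0 19 3 29-31 25-17 14-35 29-35z"/><path d="M463 52l-25 8-12 11-5 8-9-1-19 10-7 8-13 21-22 19-13 19 11 5 9 8 9 34-1 14-13 19 46 40 13-11 12-4 40-4z"/><path d="M353 234l-18 19-28 13-13 13-11 30-3 45-10 28 2 20 17 28 8 7 9 5 29 6 4-1 4-26 14-14 11-28 4-10 2-21-1-25 19-38 7-9z"/><path d="M158 342l-37 75-5 17-1 30 218 0 1-2 4-14-25-4-16-7-20-25-5-10-4-13-6-7-19-6-15 0-8 4-19-4-27-17-16-15z"/><path d="M463 256l-29 2-17 4-14 10-11 13-19 38 1 25-2 21-4 10-11 28-15 18-3 16 2 8 21 6 15 9 26 0 3-16 12-24 9-28 4-3 14-3 19-9z"/><path d="M260 135l-5 18 0 19 4 7-13-13-16-4-5 37-8 19-1 10 2 8 9 11 14 6 25 21 25 15 3-10 10-11 26-12 22-22-10-10-7-4-20 1-24-5-22-19-5-8 0-6 18-25-9-10-4-9z"/><path d="M343 157l-6 0-18 18-11-1-25-16-14 16-5 9 0 6 5 8 17 16 29 8 20-1 7 4 11 10 7-7 6-11 1-14-9-34-5-6z"/><path d="M463 381l-18 9-14 3-4 3-9 28-12 24-2 16 60-1z"/><path d="M264 105l-7 0-4 4-9 24 15 2 4-9 21 10 7 10-8 13 7 5 22 11 9-1 16-16-7-21-9-10-41-11z"/><path d="M305 16l-94 0 1 23 15 4 35 1 24 12 12-11 5-9 2-9z"/><path d="M17 106l0 98 12-26 11-12 12-7-6-21-6-12z"/><path d="M251 133l-7 0-4 4-8 15-2 9 16 5 10 10-1-23 5-17z"/>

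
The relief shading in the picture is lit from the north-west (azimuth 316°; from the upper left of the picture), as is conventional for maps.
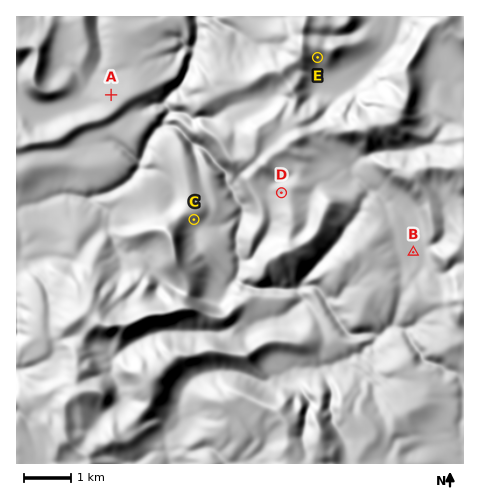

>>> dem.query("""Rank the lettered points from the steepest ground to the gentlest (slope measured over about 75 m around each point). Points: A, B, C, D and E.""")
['E', 'C', 'D', 'A', 'B']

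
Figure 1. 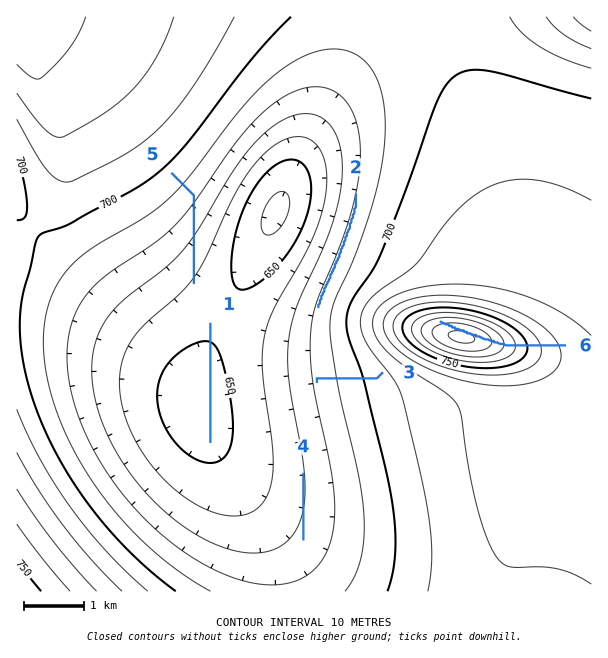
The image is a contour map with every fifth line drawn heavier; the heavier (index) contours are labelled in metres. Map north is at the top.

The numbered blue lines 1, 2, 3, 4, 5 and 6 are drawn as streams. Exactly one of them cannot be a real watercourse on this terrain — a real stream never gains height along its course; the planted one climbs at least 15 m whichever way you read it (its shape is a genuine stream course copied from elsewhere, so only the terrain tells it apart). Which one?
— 6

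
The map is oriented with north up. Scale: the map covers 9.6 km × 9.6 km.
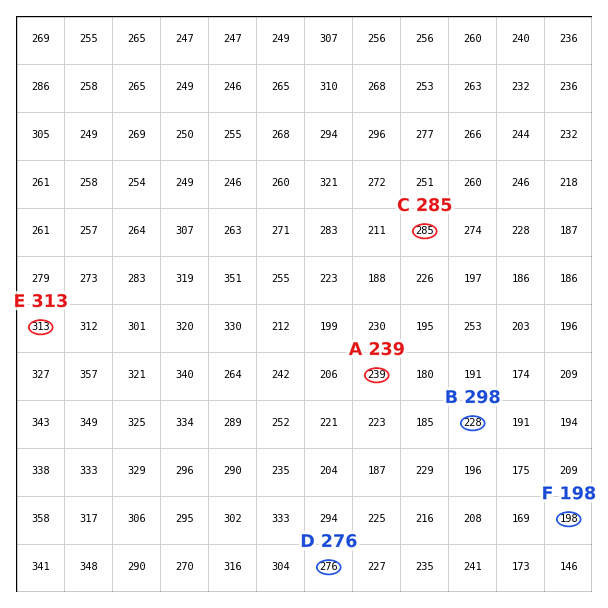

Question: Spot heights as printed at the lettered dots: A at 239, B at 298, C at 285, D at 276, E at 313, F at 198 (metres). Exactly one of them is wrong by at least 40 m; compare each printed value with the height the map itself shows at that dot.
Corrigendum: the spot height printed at B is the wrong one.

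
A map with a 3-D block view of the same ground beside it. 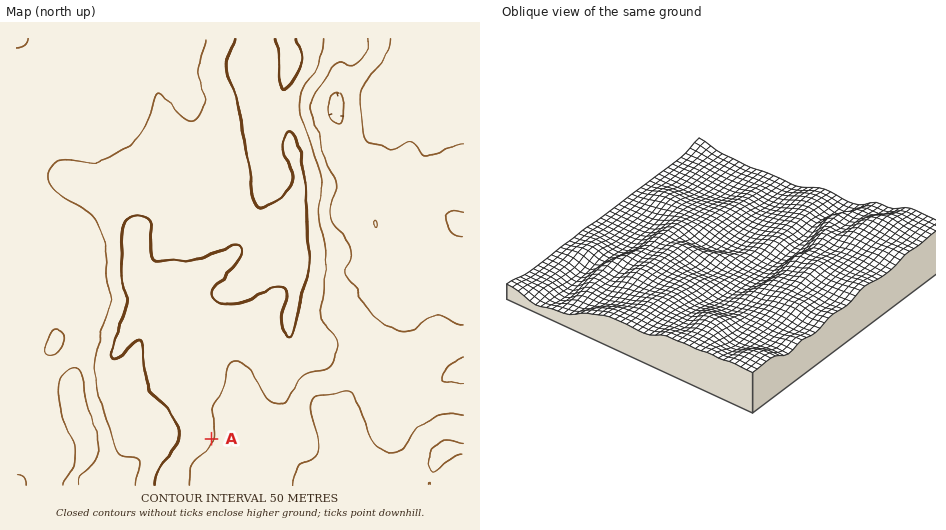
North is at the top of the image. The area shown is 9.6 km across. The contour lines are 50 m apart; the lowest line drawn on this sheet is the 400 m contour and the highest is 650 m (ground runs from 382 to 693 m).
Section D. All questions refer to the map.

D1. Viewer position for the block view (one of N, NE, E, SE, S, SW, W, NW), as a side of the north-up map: SE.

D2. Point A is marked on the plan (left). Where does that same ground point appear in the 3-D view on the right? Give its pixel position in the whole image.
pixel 634 306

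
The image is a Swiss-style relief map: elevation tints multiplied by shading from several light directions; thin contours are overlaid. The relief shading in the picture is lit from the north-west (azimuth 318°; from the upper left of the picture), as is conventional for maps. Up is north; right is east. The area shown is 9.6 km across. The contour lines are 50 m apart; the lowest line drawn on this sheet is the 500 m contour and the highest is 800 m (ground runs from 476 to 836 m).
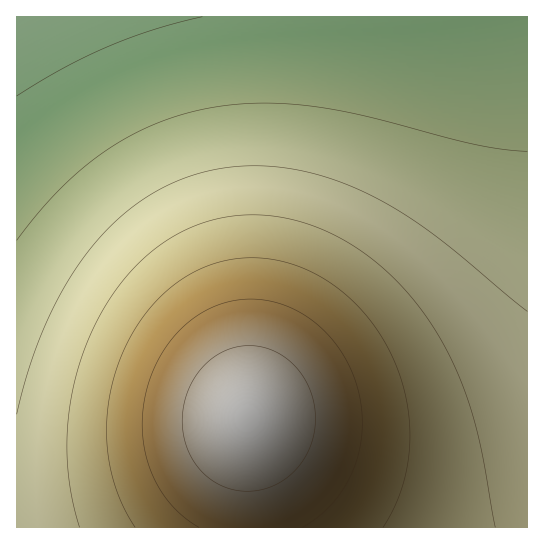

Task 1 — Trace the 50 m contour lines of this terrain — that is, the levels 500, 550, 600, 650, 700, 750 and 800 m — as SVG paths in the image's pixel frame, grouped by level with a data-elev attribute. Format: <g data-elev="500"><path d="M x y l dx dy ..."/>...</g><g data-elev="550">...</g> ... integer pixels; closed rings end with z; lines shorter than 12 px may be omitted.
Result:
<g data-elev="500"><path d="M202 17l-48 13-47 17-44 21-46 28"/></g><g data-elev="550"><path d="M527 151l-25-2-27-4-106-28-52-10-54-4-25 1-25 3-28 7-28 9-26 12-25 16-23 17-23 21-22 24-21 27"/></g><g data-elev="600"><path d="M527 311l-99-81-35-23-34-17-37-14-37-8-36-2-35 4-35 10-32 17-29 22-27 28-24 35-20 40-17 44-13 48"/></g><g data-elev="650"><path d="M495 527l-14-81-14-49-10-26-12-24-13-22-15-20-17-20-18-18-20-15-21-14-22-10-22-7-23-5-21-1-23 1-23 5-21 9-20 11-19 14-17 17-15 19-14 23-12 24-10 27-7 26-4 28-1 28 1 27 5 27 7 26"/></g><g data-elev="700"><path d="M383 527l11-18 8-22 5-21 3-23-1-24-3-22-7-23-9-21-11-20-14-19-16-17-18-13-18-11-20-9-20-5-22-1-20 1-18 5-19 8-17 11-16 13-15 17-12 18-11 22-8 21-5 23-3 24 0 22 3 23 6 21 8 22 11 18"/></g><g data-elev="750"><path d="M302 527l16-10 14-14 11-14 10-18 6-18 3-19 0-20-3-20-6-19-9-18-11-16-14-15-14-11-18-9-17-5-19-2-17 2-17 4-17 9-15 11-13 14-11 16-9 19-6 20-3 20 0 20 2 19 6 18 8 17 11 15 13 14 16 10"/></g><g data-elev="800"><path d="M235 490l12 1 14-1 13-5 12-7 11-9 8-11 6-13 3-14 1-14-1-14-4-13-7-13-8-11-11-9-12-7-13-4-13 0-12 2-12 4-11 7-10 10-8 12-6 13-4 13-1 15 2 13 3 14 6 12 9 10 9 9 11 6z"/></g>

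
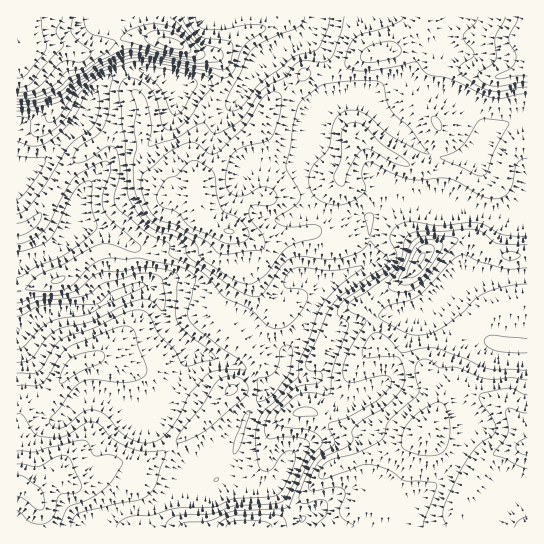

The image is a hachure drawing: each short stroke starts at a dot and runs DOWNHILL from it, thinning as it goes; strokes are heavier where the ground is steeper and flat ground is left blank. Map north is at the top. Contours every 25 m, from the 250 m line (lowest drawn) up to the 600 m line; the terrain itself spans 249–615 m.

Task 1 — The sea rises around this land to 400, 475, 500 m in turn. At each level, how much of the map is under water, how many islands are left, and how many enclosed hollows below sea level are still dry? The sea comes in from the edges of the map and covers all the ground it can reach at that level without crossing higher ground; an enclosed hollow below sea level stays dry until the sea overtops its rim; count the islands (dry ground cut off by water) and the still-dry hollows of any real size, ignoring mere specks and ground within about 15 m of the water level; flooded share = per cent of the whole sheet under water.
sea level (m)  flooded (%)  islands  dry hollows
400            36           0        0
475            80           2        0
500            88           1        0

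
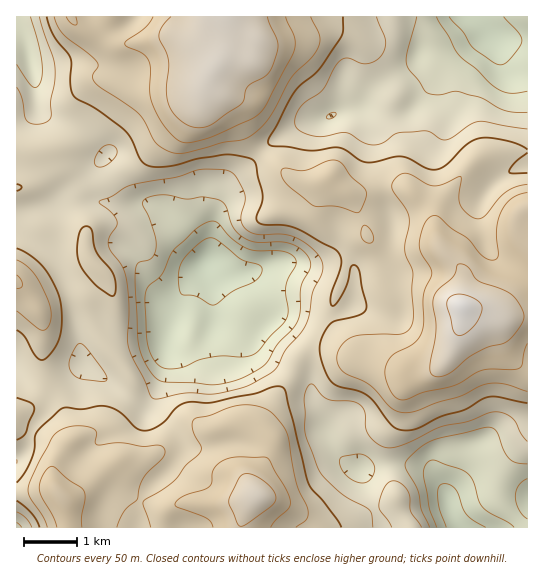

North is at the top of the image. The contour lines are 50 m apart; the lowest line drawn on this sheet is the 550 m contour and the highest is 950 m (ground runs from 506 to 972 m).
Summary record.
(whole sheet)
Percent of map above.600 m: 91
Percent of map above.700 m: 69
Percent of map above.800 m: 31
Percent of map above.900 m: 7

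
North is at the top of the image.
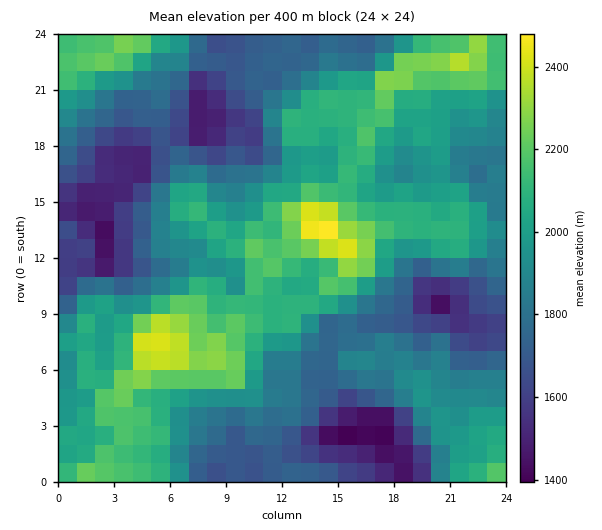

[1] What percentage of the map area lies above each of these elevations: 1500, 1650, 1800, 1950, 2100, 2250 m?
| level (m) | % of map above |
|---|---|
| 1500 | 95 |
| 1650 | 85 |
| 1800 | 65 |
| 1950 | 46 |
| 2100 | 22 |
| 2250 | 7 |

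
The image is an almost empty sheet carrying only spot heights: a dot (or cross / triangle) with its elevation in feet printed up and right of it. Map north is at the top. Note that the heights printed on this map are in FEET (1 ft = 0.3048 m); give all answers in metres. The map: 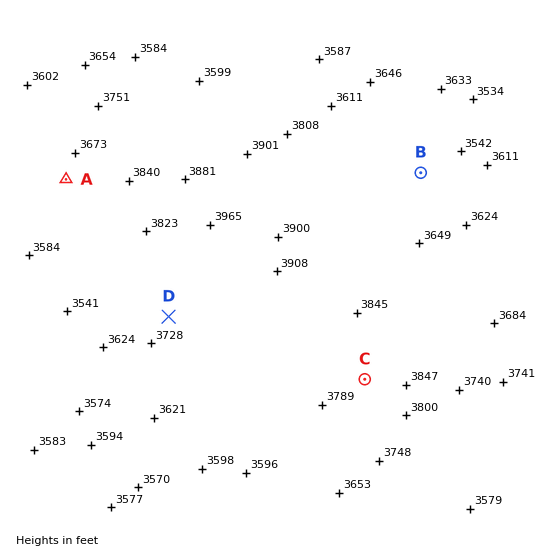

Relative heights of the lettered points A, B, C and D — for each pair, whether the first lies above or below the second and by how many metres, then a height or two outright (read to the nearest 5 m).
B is below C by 80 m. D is above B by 75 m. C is above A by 60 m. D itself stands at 1165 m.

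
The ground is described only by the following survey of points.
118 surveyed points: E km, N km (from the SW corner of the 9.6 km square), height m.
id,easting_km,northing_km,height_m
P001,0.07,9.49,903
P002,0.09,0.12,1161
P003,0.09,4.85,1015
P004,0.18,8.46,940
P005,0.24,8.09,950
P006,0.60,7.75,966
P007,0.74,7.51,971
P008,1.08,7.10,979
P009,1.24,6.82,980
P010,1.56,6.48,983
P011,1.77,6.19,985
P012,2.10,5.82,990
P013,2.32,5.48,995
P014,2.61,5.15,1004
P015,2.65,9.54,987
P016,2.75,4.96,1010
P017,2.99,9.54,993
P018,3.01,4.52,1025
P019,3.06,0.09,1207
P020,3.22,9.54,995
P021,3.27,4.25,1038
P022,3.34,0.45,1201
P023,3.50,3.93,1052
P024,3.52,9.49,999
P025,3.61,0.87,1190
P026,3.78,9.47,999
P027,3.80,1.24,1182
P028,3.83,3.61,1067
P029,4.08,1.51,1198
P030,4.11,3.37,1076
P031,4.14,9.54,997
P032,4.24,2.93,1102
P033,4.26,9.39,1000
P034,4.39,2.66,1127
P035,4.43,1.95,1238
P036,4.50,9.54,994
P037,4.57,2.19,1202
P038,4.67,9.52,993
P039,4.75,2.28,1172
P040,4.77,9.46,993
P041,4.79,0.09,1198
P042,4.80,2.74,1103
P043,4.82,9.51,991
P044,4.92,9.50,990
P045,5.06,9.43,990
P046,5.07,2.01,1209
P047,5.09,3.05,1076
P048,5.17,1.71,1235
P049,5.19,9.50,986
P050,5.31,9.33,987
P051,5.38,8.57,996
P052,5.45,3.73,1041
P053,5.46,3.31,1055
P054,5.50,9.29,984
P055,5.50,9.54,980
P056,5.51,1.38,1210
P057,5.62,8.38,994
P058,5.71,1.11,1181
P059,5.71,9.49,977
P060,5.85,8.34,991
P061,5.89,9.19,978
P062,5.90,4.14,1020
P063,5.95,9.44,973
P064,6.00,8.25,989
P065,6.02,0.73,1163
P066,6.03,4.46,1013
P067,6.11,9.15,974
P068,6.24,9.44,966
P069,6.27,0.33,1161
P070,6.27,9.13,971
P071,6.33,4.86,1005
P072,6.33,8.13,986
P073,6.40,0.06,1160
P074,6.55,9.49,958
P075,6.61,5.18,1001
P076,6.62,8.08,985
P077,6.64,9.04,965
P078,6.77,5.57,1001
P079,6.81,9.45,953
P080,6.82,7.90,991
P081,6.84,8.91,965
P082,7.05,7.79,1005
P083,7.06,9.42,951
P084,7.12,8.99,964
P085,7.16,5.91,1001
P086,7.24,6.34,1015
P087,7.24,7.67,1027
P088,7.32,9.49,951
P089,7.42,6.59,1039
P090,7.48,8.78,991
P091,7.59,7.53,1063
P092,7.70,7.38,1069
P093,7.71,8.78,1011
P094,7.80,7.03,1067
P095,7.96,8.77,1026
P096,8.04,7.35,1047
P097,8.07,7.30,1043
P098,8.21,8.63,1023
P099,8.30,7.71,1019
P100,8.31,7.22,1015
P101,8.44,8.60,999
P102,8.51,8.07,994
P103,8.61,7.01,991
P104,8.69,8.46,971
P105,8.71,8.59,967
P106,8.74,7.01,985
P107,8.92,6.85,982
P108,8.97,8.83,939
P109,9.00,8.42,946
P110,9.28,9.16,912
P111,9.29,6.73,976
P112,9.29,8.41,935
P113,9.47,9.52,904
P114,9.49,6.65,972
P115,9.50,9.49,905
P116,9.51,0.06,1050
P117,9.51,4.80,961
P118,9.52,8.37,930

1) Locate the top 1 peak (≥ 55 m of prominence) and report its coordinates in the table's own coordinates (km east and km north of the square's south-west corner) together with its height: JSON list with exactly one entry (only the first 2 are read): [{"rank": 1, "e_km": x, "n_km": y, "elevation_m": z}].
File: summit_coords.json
[{"rank": 1, "e_km": 4.59, "n_km": 1.84, "elevation_m": 1240}]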